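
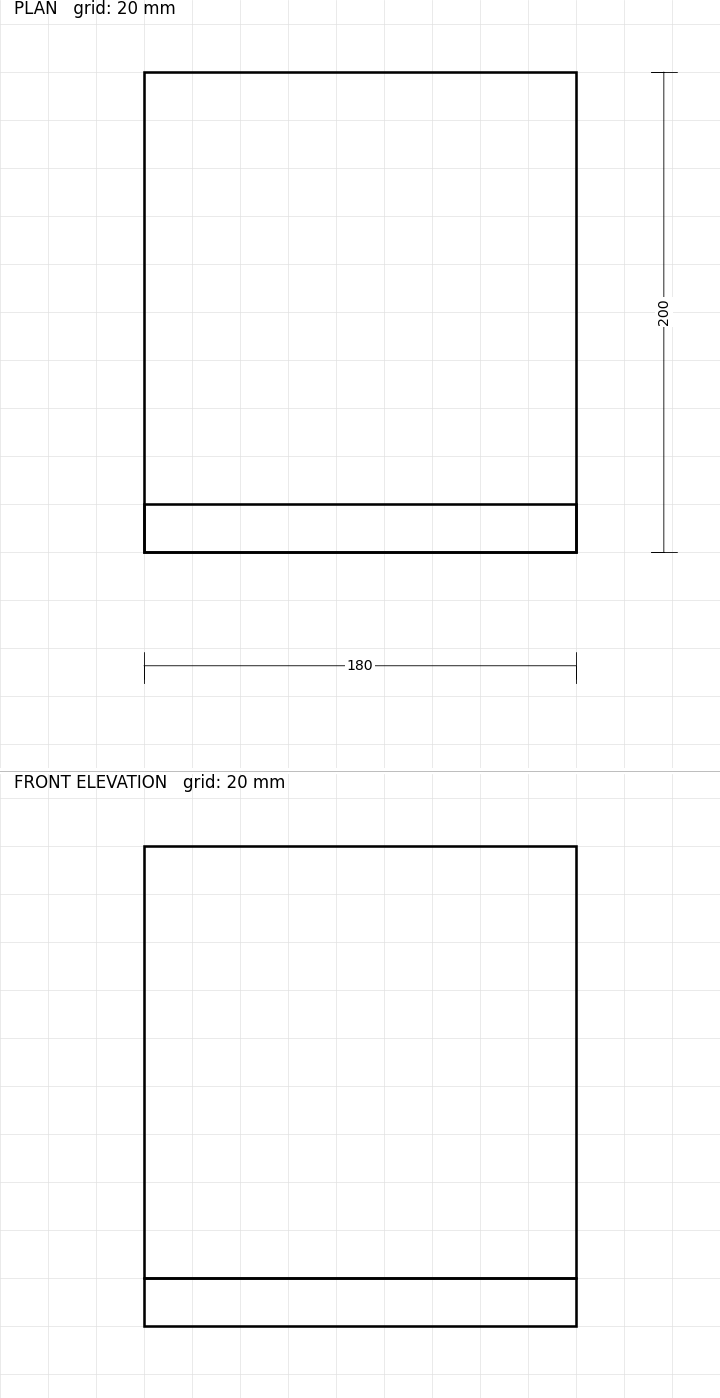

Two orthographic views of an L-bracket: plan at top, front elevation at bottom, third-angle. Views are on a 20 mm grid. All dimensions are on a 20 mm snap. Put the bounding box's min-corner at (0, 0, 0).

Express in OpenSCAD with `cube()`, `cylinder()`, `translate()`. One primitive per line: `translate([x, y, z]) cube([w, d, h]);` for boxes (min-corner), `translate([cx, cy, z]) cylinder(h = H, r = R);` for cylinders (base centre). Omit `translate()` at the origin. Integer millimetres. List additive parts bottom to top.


cube([180, 200, 20]);
translate([0, 0, 20]) cube([180, 20, 180]);


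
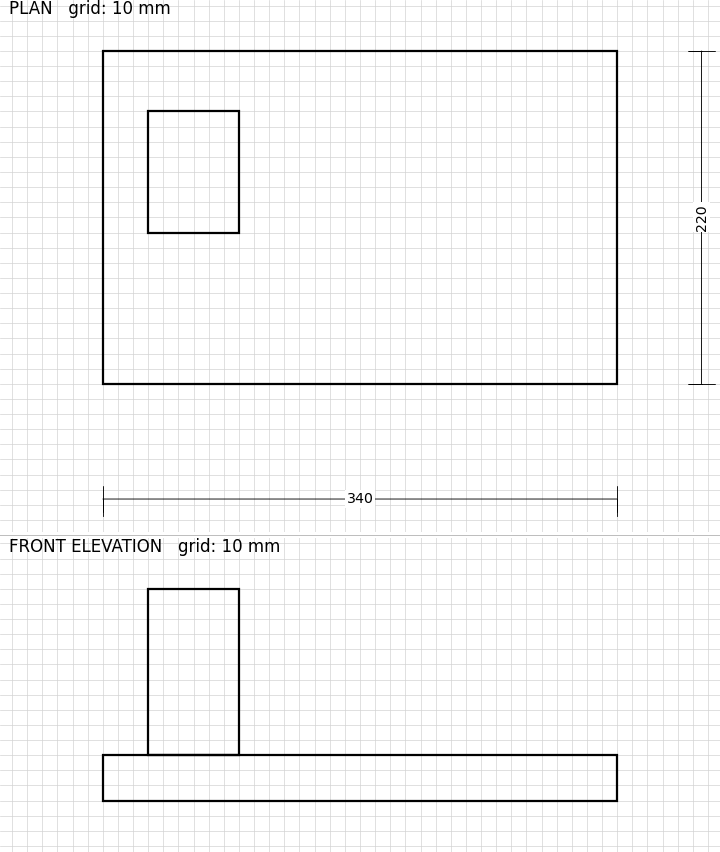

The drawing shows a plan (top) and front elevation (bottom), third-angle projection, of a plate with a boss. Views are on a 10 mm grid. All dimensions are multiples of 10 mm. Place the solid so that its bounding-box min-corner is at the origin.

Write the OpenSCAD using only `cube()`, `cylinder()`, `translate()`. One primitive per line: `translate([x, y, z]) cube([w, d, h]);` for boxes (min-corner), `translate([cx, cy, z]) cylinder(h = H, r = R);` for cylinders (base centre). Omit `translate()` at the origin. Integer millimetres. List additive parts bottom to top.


cube([340, 220, 30]);
translate([30, 100, 30]) cube([60, 80, 110]);


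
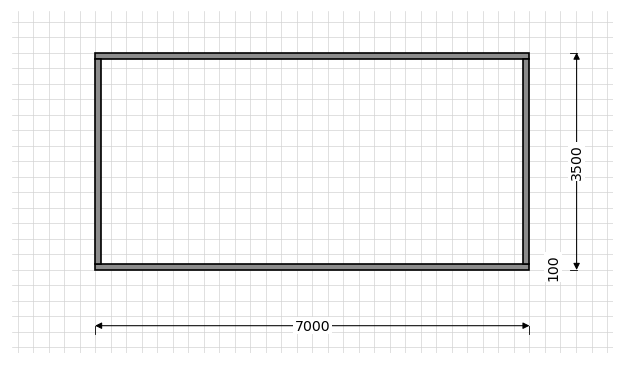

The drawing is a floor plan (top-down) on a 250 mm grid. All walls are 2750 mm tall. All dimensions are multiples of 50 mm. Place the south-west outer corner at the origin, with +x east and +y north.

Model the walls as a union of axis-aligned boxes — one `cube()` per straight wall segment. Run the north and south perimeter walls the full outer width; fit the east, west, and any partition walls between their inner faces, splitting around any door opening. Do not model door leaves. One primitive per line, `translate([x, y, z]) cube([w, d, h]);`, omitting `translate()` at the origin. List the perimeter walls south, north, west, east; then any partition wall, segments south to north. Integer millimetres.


cube([7000, 100, 2750]);
translate([0, 3400, 0]) cube([7000, 100, 2750]);
translate([0, 100, 0]) cube([100, 3300, 2750]);
translate([6900, 100, 0]) cube([100, 3300, 2750]);


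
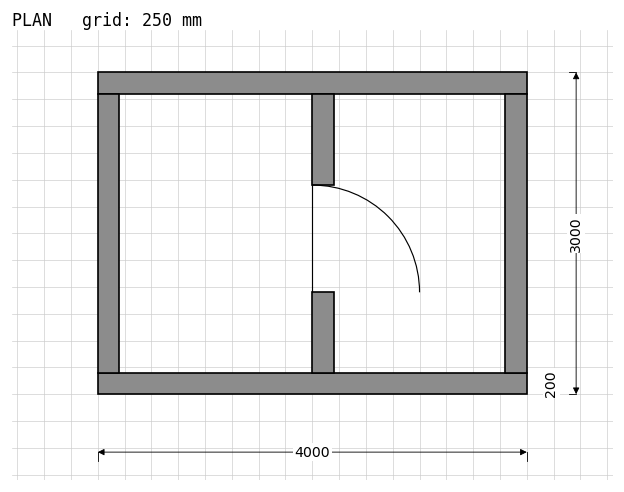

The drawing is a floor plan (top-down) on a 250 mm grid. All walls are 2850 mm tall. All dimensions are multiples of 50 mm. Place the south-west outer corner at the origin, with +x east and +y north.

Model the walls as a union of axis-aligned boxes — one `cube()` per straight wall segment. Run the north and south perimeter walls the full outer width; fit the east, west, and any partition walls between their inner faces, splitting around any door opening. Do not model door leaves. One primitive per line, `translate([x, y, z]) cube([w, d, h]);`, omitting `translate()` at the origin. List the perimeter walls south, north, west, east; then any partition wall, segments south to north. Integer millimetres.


cube([4000, 200, 2850]);
translate([0, 2800, 0]) cube([4000, 200, 2850]);
translate([0, 200, 0]) cube([200, 2600, 2850]);
translate([3800, 200, 0]) cube([200, 2600, 2850]);
translate([2000, 200, 0]) cube([200, 750, 2850]);
translate([2000, 1950, 0]) cube([200, 850, 2850]);


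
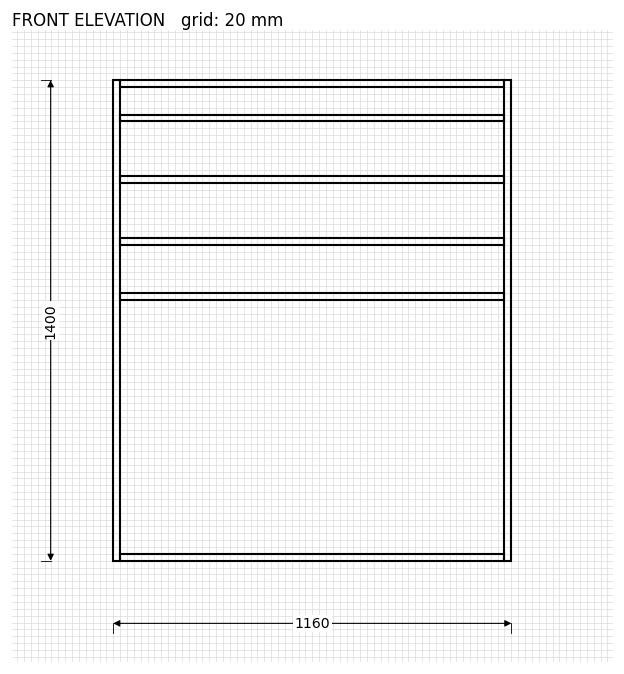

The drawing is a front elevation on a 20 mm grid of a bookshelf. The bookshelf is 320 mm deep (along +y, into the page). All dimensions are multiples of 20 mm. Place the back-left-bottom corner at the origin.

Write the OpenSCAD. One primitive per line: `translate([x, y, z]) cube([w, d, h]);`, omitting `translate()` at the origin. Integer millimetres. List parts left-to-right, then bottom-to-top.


cube([20, 320, 1400]);
translate([20, 0, 0]) cube([1120, 320, 20]);
translate([20, 0, 760]) cube([1120, 320, 20]);
translate([20, 0, 920]) cube([1120, 320, 20]);
translate([20, 0, 1100]) cube([1120, 320, 20]);
translate([20, 0, 1280]) cube([1120, 320, 20]);
translate([20, 0, 1380]) cube([1120, 320, 20]);
translate([1140, 0, 0]) cube([20, 320, 1400]);


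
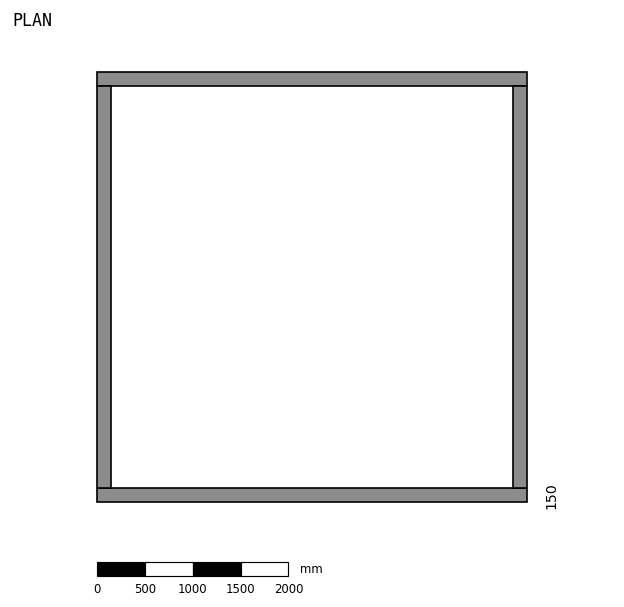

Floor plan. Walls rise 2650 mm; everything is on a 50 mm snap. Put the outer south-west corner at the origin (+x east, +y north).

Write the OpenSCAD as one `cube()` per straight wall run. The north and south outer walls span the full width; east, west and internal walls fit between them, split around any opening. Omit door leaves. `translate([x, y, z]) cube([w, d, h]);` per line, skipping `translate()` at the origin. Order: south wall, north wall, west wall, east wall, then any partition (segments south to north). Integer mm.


cube([4500, 150, 2650]);
translate([0, 4350, 0]) cube([4500, 150, 2650]);
translate([0, 150, 0]) cube([150, 4200, 2650]);
translate([4350, 150, 0]) cube([150, 4200, 2650]);


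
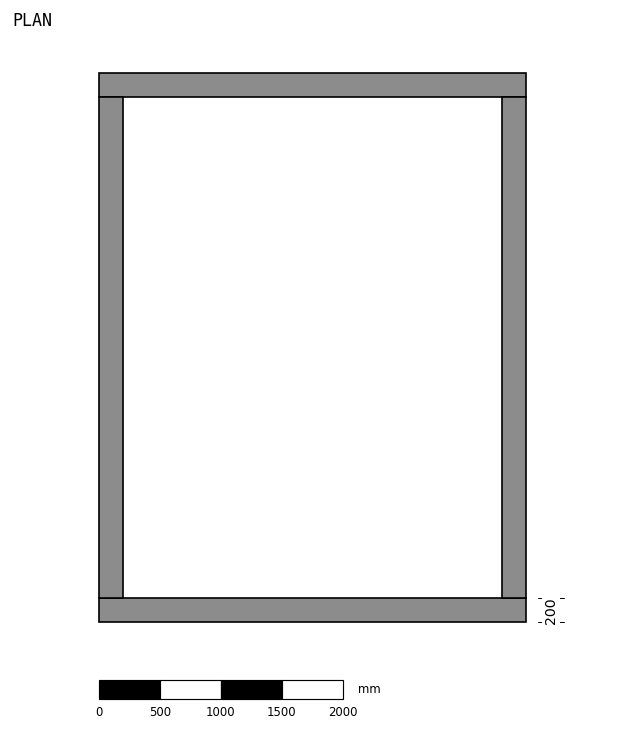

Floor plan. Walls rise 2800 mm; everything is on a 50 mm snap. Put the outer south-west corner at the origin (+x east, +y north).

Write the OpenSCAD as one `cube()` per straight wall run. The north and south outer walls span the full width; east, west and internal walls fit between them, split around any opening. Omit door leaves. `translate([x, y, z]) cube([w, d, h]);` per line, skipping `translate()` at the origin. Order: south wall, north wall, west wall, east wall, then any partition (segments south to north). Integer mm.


cube([3500, 200, 2800]);
translate([0, 4300, 0]) cube([3500, 200, 2800]);
translate([0, 200, 0]) cube([200, 4100, 2800]);
translate([3300, 200, 0]) cube([200, 4100, 2800]);


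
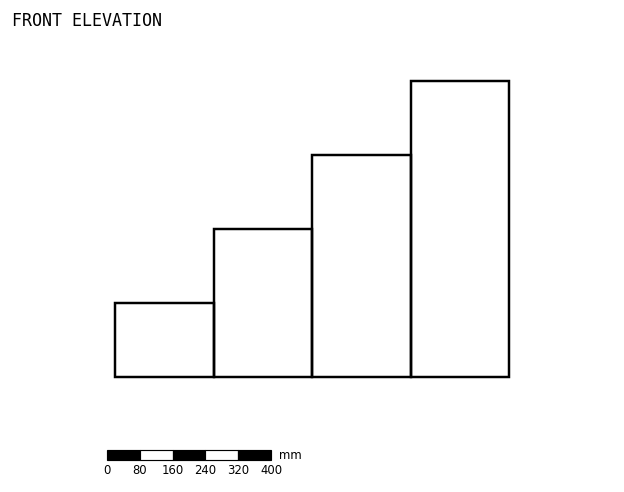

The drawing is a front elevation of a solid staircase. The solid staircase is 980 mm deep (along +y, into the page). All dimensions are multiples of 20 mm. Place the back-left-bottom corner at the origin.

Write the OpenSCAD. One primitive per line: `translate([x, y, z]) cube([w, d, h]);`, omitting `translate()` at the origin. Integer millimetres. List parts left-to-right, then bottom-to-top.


cube([240, 980, 180]);
translate([240, 0, 0]) cube([240, 980, 360]);
translate([480, 0, 0]) cube([240, 980, 540]);
translate([720, 0, 0]) cube([240, 980, 720]);


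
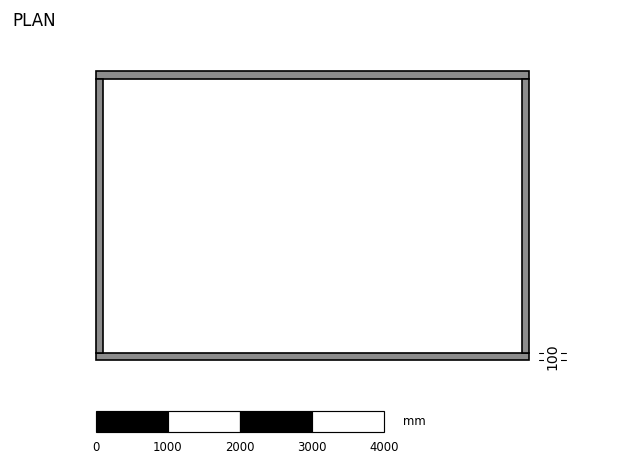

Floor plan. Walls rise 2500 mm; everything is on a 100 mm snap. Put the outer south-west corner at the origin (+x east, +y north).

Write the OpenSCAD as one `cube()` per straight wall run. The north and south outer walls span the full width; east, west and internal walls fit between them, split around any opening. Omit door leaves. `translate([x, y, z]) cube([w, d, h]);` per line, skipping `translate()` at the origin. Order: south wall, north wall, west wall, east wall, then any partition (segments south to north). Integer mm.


cube([6000, 100, 2500]);
translate([0, 3900, 0]) cube([6000, 100, 2500]);
translate([0, 100, 0]) cube([100, 3800, 2500]);
translate([5900, 100, 0]) cube([100, 3800, 2500]);


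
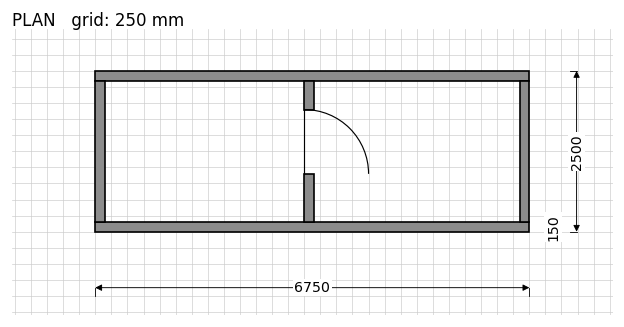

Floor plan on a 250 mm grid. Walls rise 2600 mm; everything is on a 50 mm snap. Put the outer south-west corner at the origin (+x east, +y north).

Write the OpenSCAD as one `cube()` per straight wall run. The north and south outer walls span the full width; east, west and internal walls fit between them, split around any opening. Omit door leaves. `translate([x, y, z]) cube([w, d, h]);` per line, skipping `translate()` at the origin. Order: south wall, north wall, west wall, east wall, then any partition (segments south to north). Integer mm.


cube([6750, 150, 2600]);
translate([0, 2350, 0]) cube([6750, 150, 2600]);
translate([0, 150, 0]) cube([150, 2200, 2600]);
translate([6600, 150, 0]) cube([150, 2200, 2600]);
translate([3250, 150, 0]) cube([150, 750, 2600]);
translate([3250, 1900, 0]) cube([150, 450, 2600]);


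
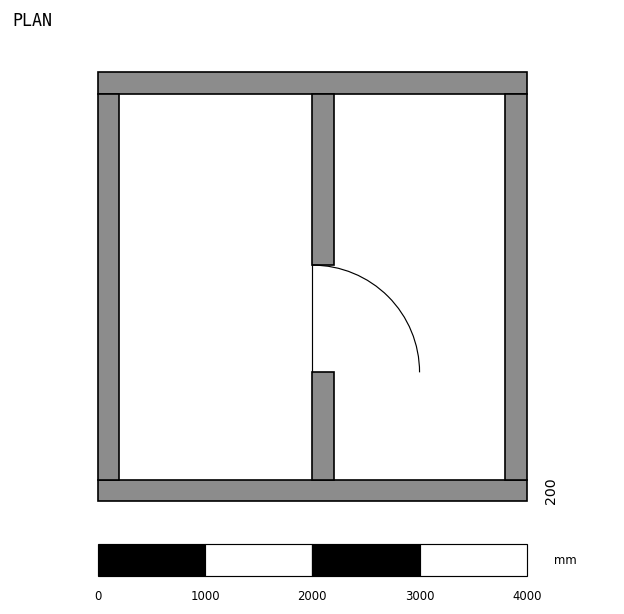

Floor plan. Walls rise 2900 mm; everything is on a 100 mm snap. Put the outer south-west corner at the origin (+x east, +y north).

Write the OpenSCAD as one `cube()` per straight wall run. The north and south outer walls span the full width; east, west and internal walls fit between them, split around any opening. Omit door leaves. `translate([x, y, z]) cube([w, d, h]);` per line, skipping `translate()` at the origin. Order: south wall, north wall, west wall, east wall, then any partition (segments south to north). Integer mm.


cube([4000, 200, 2900]);
translate([0, 3800, 0]) cube([4000, 200, 2900]);
translate([0, 200, 0]) cube([200, 3600, 2900]);
translate([3800, 200, 0]) cube([200, 3600, 2900]);
translate([2000, 200, 0]) cube([200, 1000, 2900]);
translate([2000, 2200, 0]) cube([200, 1600, 2900]);


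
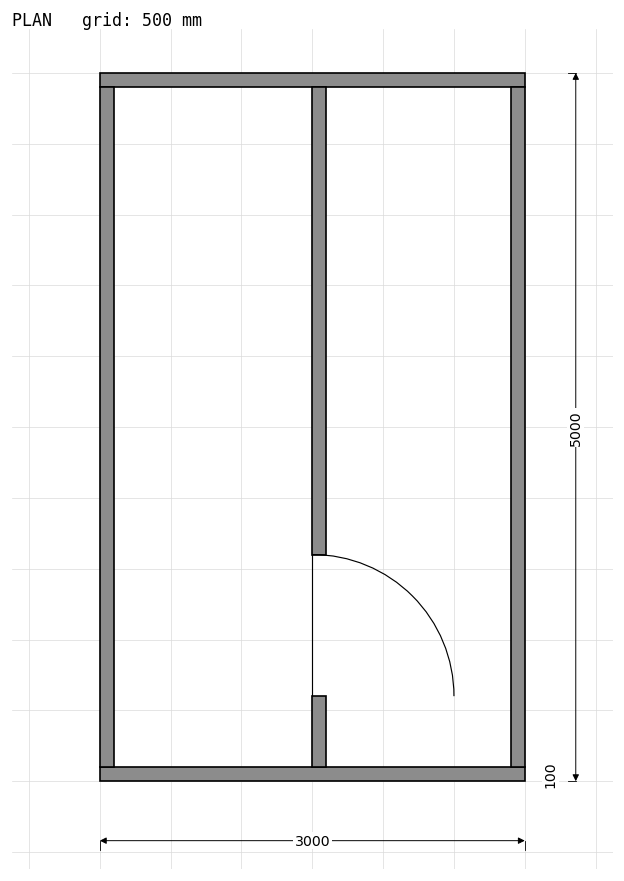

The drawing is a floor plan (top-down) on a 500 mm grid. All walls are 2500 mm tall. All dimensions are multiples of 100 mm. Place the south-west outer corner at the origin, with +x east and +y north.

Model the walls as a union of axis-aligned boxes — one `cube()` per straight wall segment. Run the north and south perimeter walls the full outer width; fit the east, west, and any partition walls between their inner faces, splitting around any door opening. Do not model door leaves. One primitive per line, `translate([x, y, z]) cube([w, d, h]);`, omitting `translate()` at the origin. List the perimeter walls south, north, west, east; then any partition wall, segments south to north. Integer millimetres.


cube([3000, 100, 2500]);
translate([0, 4900, 0]) cube([3000, 100, 2500]);
translate([0, 100, 0]) cube([100, 4800, 2500]);
translate([2900, 100, 0]) cube([100, 4800, 2500]);
translate([1500, 100, 0]) cube([100, 500, 2500]);
translate([1500, 1600, 0]) cube([100, 3300, 2500]);


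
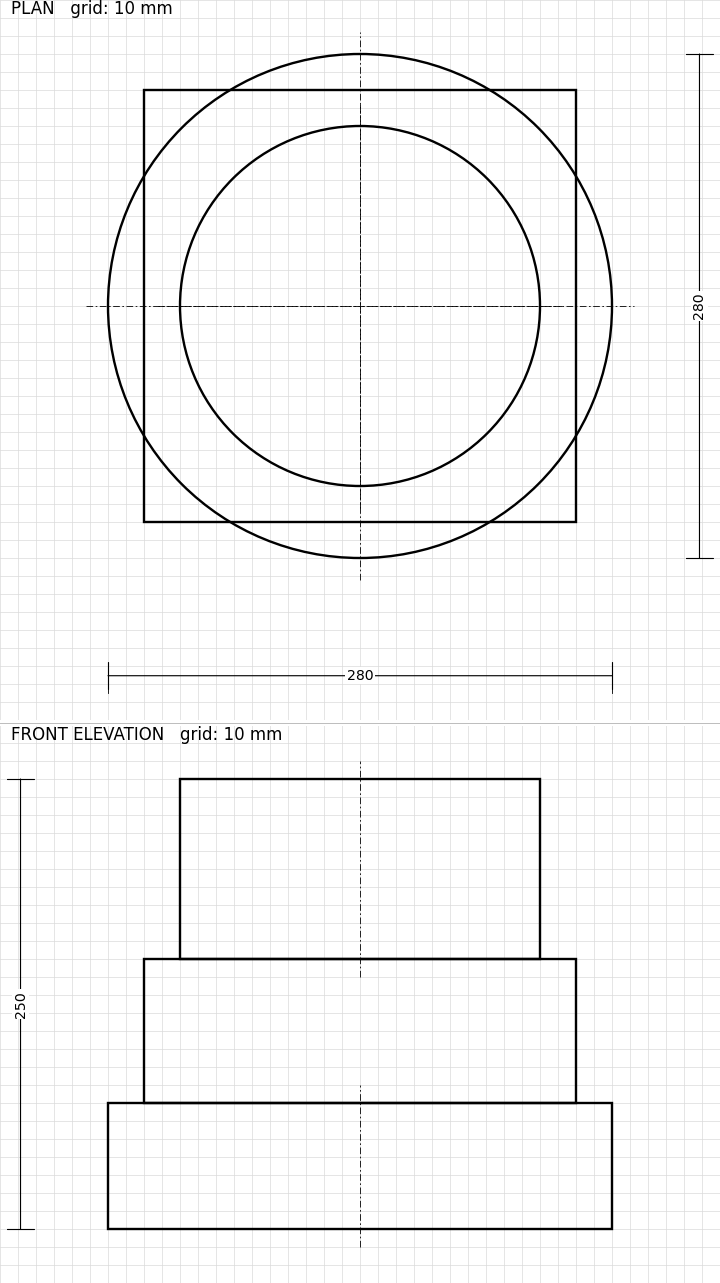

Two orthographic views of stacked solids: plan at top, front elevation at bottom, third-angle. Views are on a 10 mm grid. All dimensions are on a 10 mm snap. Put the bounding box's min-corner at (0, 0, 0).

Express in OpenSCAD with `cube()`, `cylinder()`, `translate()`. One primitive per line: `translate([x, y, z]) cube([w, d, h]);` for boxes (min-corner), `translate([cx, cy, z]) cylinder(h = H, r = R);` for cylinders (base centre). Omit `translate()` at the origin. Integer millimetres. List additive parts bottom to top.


translate([140, 140, 0]) cylinder(h = 70, r = 140);
translate([20, 20, 70]) cube([240, 240, 80]);
translate([140, 140, 150]) cylinder(h = 100, r = 100);


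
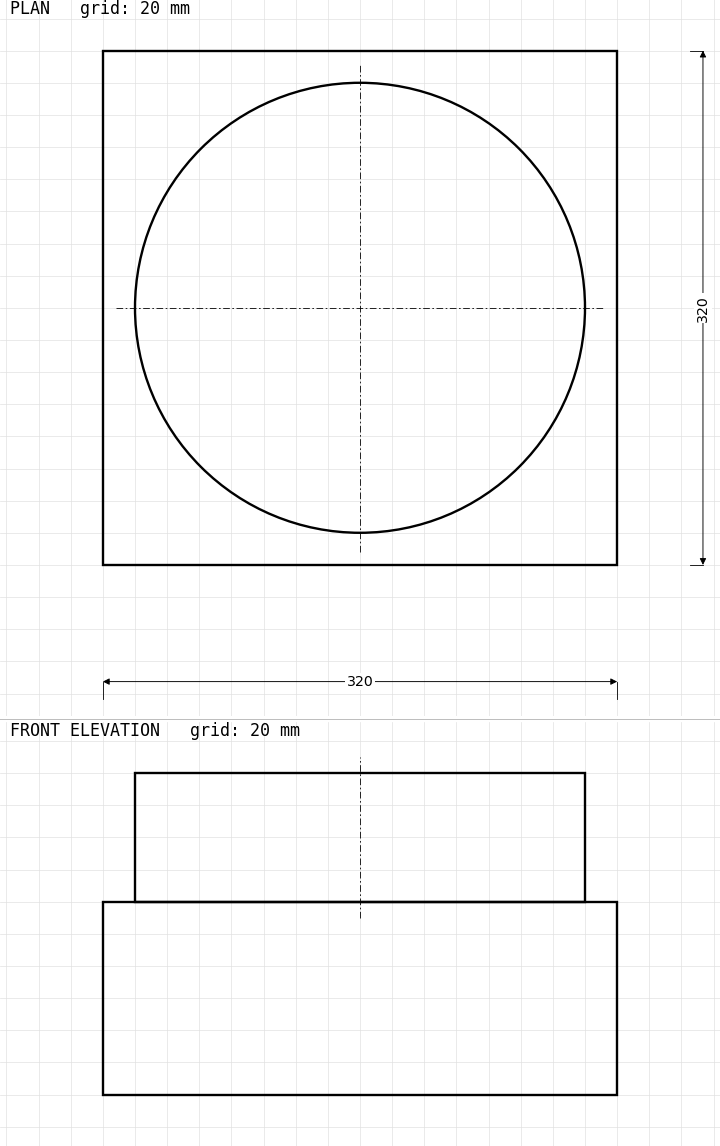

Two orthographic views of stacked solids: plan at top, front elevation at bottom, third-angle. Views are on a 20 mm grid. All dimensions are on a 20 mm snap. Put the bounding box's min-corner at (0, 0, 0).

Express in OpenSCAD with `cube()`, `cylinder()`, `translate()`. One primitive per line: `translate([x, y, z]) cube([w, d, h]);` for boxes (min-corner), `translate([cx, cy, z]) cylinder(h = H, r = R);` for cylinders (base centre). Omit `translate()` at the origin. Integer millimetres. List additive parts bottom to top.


cube([320, 320, 120]);
translate([160, 160, 120]) cylinder(h = 80, r = 140);


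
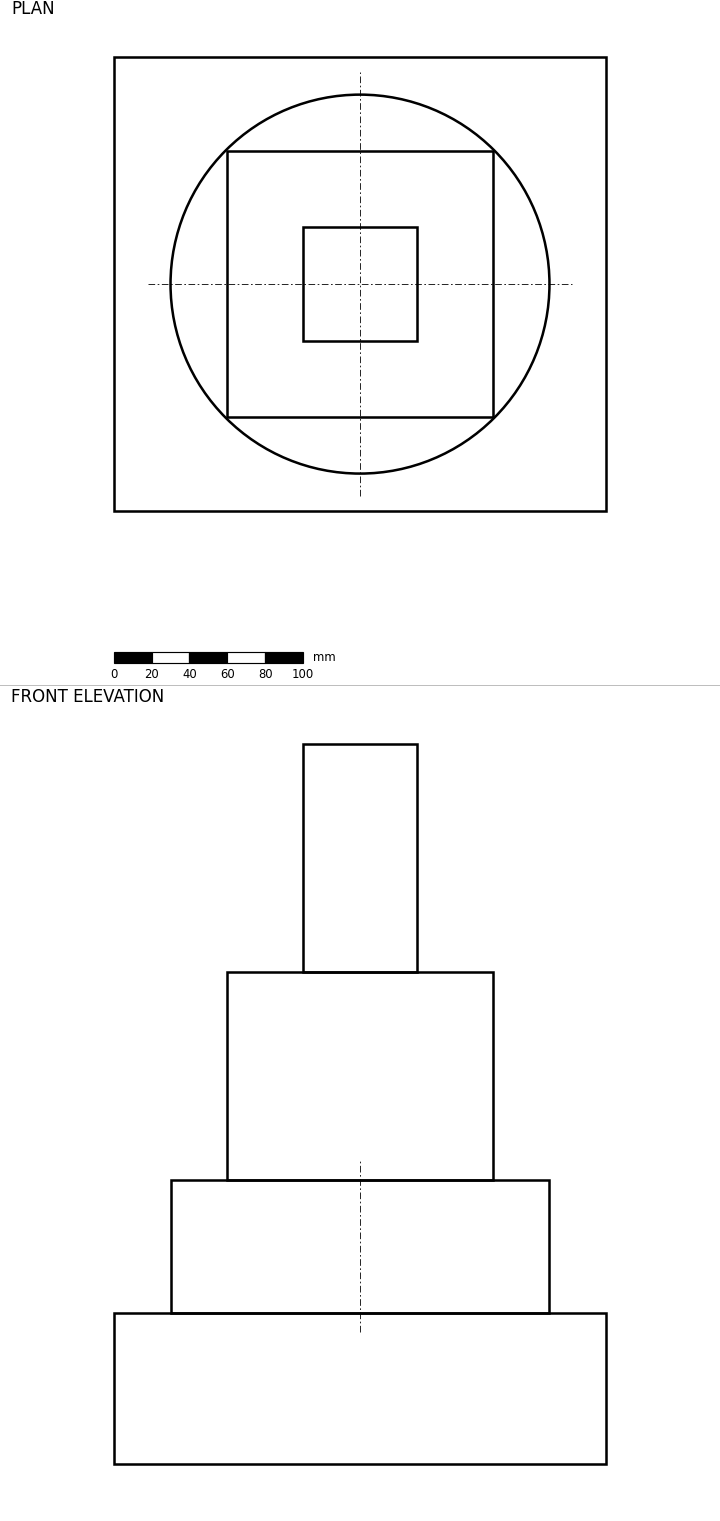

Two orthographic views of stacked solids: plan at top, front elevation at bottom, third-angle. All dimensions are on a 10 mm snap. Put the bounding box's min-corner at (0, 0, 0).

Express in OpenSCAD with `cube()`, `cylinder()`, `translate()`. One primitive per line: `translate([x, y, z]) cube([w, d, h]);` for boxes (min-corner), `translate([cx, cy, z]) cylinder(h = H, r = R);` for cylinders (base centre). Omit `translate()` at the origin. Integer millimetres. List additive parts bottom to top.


cube([260, 240, 80]);
translate([130, 120, 80]) cylinder(h = 70, r = 100);
translate([60, 50, 150]) cube([140, 140, 110]);
translate([100, 90, 260]) cube([60, 60, 120]);


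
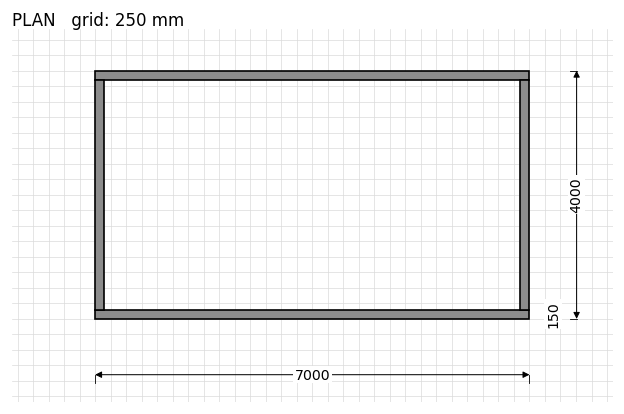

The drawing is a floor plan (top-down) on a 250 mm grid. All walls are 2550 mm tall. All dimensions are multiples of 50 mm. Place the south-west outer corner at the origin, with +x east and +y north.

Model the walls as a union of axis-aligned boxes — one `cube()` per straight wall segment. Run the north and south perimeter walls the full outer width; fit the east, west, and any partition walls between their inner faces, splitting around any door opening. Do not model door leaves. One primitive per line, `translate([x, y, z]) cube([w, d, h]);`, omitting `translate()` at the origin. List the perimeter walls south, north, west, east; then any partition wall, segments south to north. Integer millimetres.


cube([7000, 150, 2550]);
translate([0, 3850, 0]) cube([7000, 150, 2550]);
translate([0, 150, 0]) cube([150, 3700, 2550]);
translate([6850, 150, 0]) cube([150, 3700, 2550]);


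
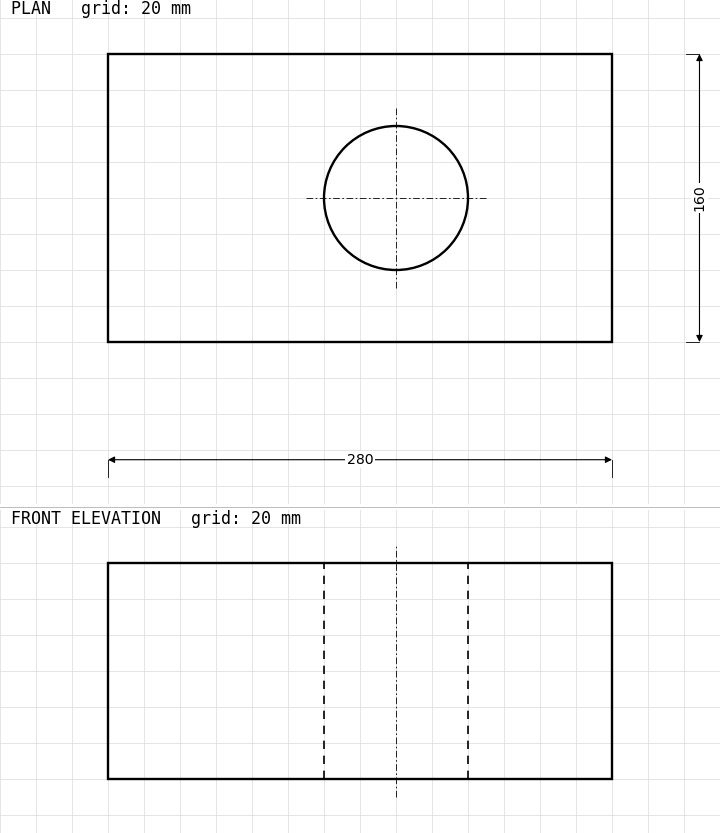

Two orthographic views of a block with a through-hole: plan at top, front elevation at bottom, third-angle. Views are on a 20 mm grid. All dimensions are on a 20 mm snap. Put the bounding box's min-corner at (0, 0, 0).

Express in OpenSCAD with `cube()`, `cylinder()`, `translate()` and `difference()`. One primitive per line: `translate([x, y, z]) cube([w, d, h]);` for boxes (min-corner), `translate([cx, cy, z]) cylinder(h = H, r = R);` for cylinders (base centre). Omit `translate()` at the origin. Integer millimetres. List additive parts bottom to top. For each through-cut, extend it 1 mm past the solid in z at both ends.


difference() {
  cube([280, 160, 120]);
  translate([160, 80, -1]) cylinder(h = 122, r = 40);
}


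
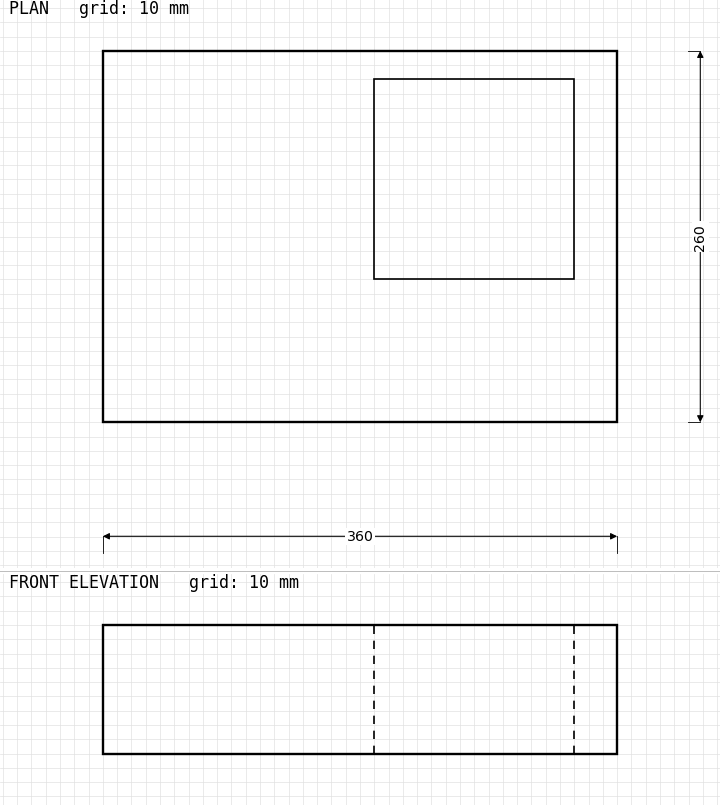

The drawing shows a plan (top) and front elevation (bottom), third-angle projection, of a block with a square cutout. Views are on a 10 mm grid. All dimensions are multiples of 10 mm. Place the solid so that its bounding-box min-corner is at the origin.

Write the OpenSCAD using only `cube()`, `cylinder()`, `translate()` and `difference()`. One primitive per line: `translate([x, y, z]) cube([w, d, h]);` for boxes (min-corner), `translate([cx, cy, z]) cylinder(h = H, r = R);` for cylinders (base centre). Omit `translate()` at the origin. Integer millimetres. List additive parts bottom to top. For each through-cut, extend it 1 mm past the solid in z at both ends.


difference() {
  cube([360, 260, 90]);
  translate([190, 100, -1]) cube([140, 140, 92]);
}


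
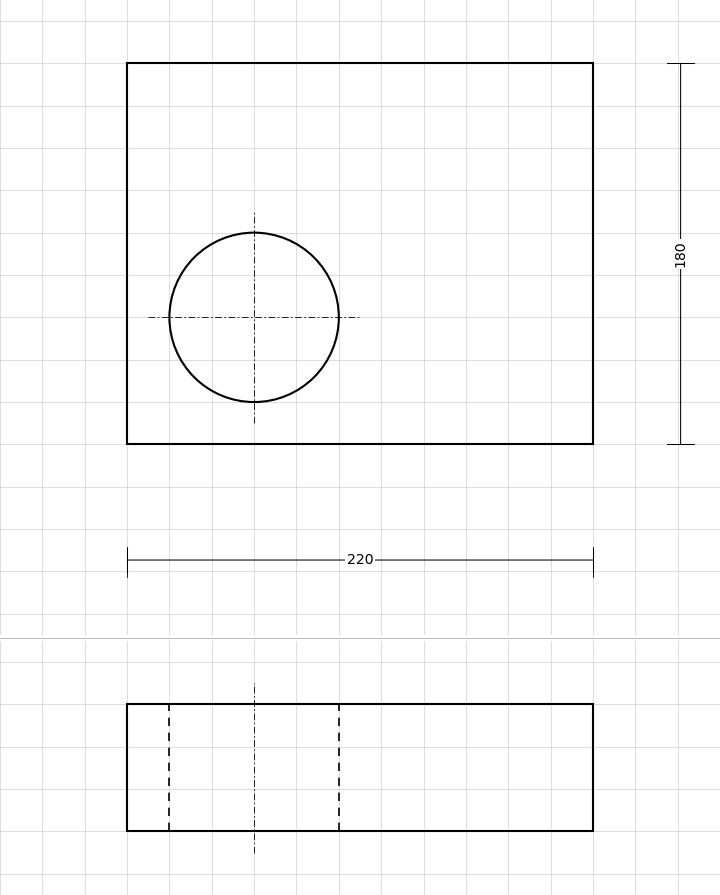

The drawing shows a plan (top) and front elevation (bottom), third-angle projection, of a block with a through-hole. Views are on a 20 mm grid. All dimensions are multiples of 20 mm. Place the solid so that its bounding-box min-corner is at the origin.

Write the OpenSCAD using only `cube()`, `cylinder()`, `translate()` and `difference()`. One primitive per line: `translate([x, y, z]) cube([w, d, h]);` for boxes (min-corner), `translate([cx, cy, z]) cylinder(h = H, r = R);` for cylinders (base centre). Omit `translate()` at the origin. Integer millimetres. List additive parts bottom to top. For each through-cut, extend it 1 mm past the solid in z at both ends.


difference() {
  cube([220, 180, 60]);
  translate([60, 60, -1]) cylinder(h = 62, r = 40);
}


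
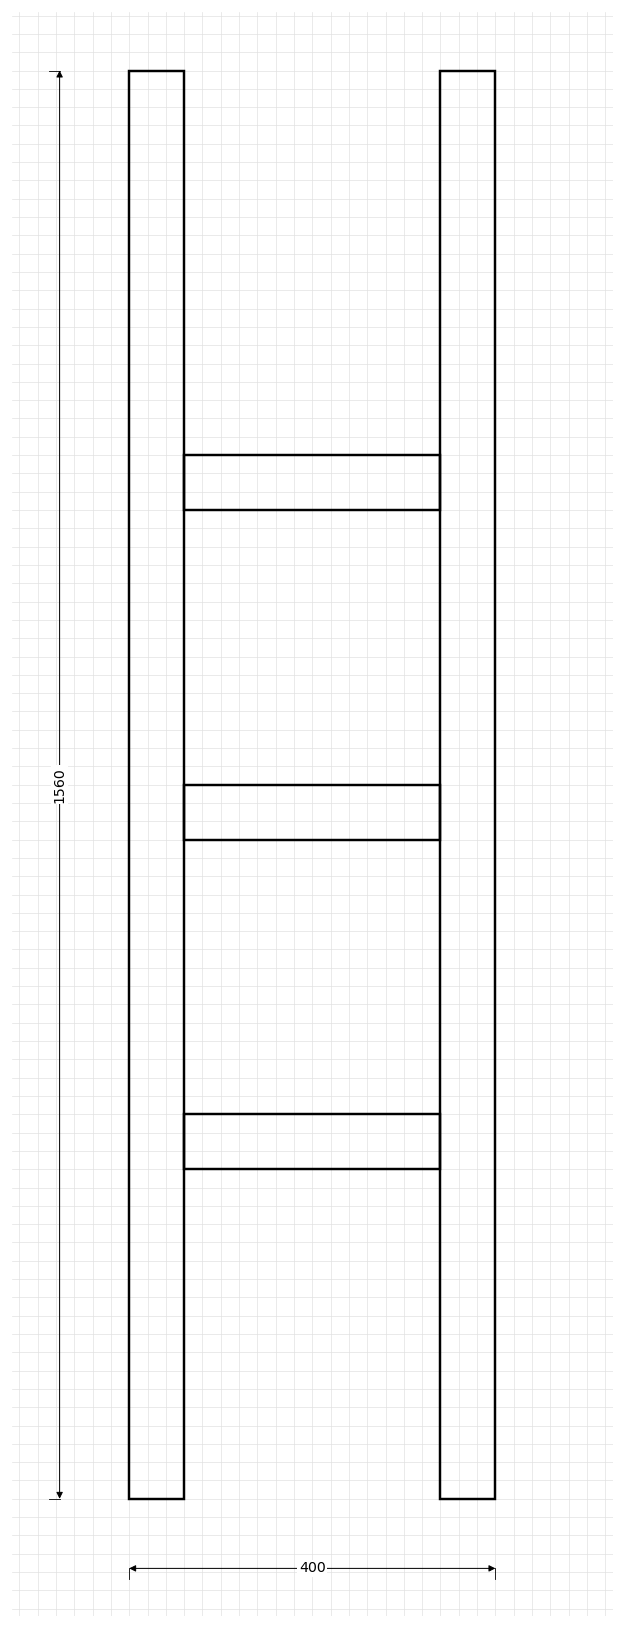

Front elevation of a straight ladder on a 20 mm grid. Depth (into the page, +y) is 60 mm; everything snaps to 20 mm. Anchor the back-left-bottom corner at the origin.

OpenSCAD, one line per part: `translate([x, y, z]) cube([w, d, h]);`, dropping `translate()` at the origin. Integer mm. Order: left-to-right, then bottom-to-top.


cube([60, 60, 1560]);
translate([60, 0, 360]) cube([280, 60, 60]);
translate([60, 0, 720]) cube([280, 60, 60]);
translate([60, 0, 1080]) cube([280, 60, 60]);
translate([340, 0, 0]) cube([60, 60, 1560]);


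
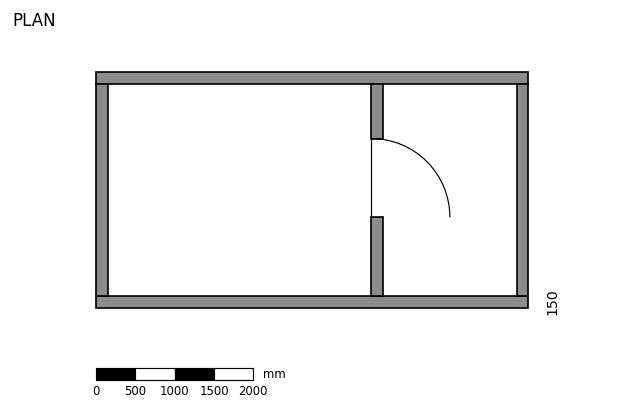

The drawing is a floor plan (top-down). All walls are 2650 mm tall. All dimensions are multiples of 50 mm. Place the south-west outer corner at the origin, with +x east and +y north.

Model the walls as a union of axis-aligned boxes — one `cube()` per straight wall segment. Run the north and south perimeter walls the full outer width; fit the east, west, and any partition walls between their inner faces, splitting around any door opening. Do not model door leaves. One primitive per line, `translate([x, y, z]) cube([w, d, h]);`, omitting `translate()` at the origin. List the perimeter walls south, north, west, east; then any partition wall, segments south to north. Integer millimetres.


cube([5500, 150, 2650]);
translate([0, 2850, 0]) cube([5500, 150, 2650]);
translate([0, 150, 0]) cube([150, 2700, 2650]);
translate([5350, 150, 0]) cube([150, 2700, 2650]);
translate([3500, 150, 0]) cube([150, 1000, 2650]);
translate([3500, 2150, 0]) cube([150, 700, 2650]);


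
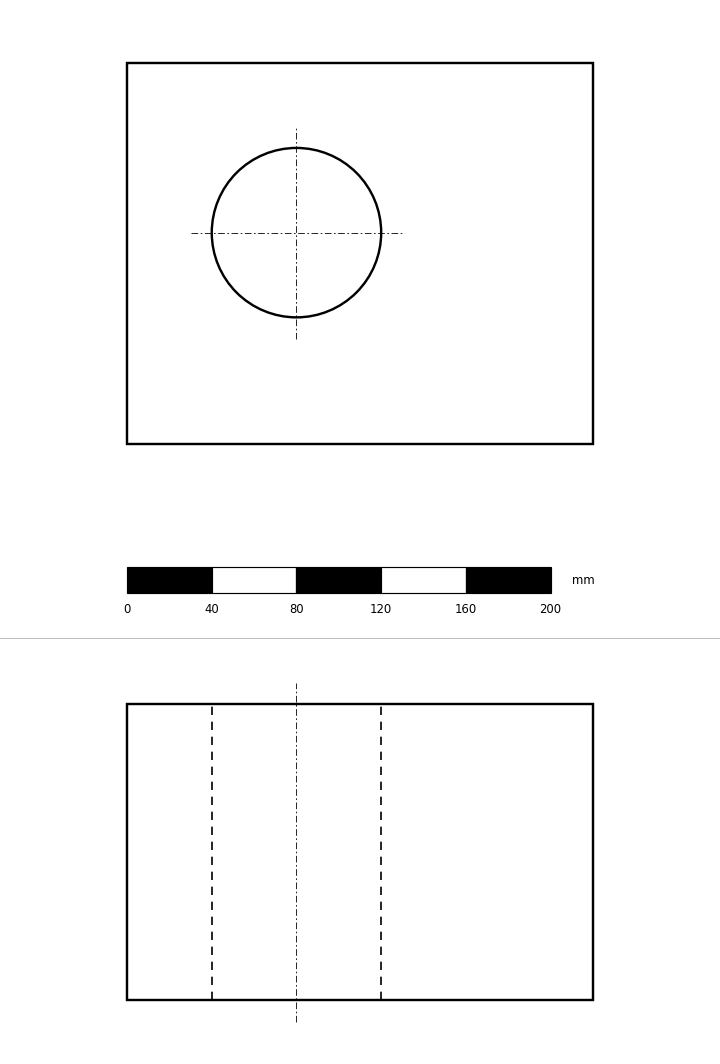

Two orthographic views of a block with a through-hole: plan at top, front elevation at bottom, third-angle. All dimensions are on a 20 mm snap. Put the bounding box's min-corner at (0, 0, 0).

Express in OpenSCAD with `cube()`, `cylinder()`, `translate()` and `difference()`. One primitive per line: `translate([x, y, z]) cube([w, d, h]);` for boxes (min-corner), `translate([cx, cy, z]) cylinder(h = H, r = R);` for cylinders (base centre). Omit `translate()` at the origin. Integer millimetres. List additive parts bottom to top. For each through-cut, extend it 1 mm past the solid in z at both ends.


difference() {
  cube([220, 180, 140]);
  translate([80, 100, -1]) cylinder(h = 142, r = 40);
}


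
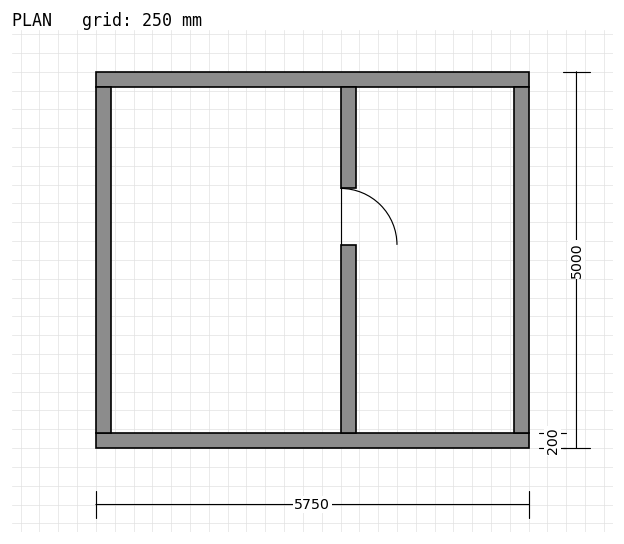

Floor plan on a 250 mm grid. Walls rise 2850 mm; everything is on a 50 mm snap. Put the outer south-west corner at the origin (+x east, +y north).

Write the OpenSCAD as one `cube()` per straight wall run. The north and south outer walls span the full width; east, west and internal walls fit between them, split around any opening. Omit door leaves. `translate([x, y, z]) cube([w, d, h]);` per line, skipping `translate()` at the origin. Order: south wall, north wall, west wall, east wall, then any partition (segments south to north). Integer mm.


cube([5750, 200, 2850]);
translate([0, 4800, 0]) cube([5750, 200, 2850]);
translate([0, 200, 0]) cube([200, 4600, 2850]);
translate([5550, 200, 0]) cube([200, 4600, 2850]);
translate([3250, 200, 0]) cube([200, 2500, 2850]);
translate([3250, 3450, 0]) cube([200, 1350, 2850]);


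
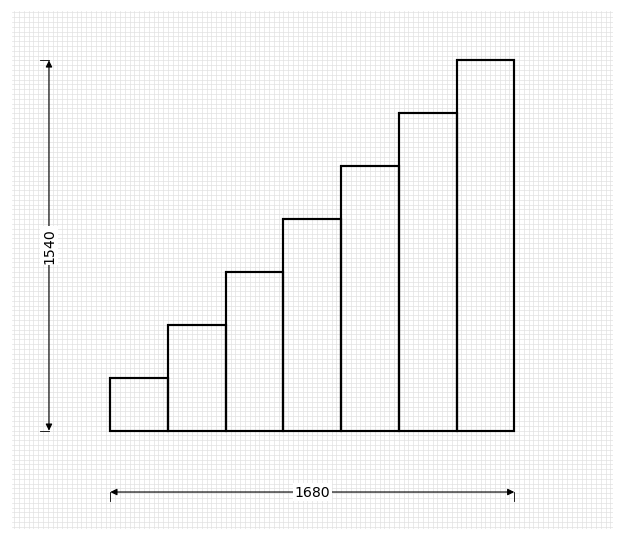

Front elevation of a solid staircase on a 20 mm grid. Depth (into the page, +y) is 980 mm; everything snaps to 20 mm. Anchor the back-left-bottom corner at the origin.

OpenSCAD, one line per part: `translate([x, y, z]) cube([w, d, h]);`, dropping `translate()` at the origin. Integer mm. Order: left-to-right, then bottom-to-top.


cube([240, 980, 220]);
translate([240, 0, 0]) cube([240, 980, 440]);
translate([480, 0, 0]) cube([240, 980, 660]);
translate([720, 0, 0]) cube([240, 980, 880]);
translate([960, 0, 0]) cube([240, 980, 1100]);
translate([1200, 0, 0]) cube([240, 980, 1320]);
translate([1440, 0, 0]) cube([240, 980, 1540]);


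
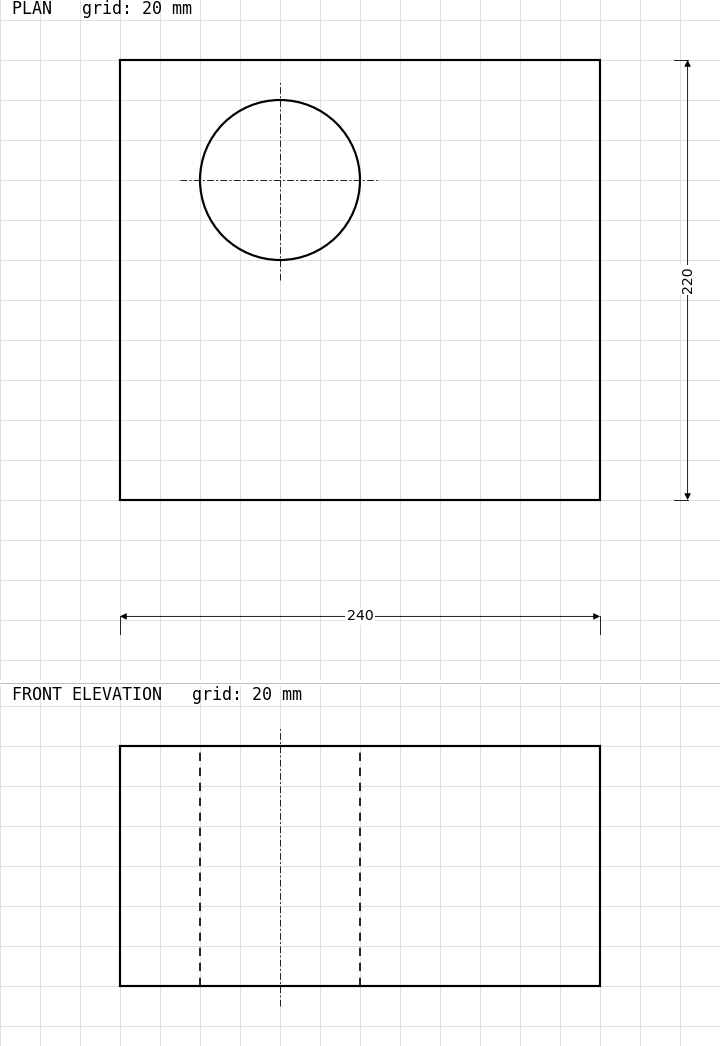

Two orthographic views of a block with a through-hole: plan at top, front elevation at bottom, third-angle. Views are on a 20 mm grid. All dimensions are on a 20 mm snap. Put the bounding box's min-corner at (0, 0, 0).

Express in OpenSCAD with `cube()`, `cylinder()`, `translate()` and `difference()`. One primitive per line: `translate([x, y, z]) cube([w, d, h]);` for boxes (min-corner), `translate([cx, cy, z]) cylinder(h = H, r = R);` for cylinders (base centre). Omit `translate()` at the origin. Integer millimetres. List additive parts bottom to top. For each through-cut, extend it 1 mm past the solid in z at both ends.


difference() {
  cube([240, 220, 120]);
  translate([80, 160, -1]) cylinder(h = 122, r = 40);
}


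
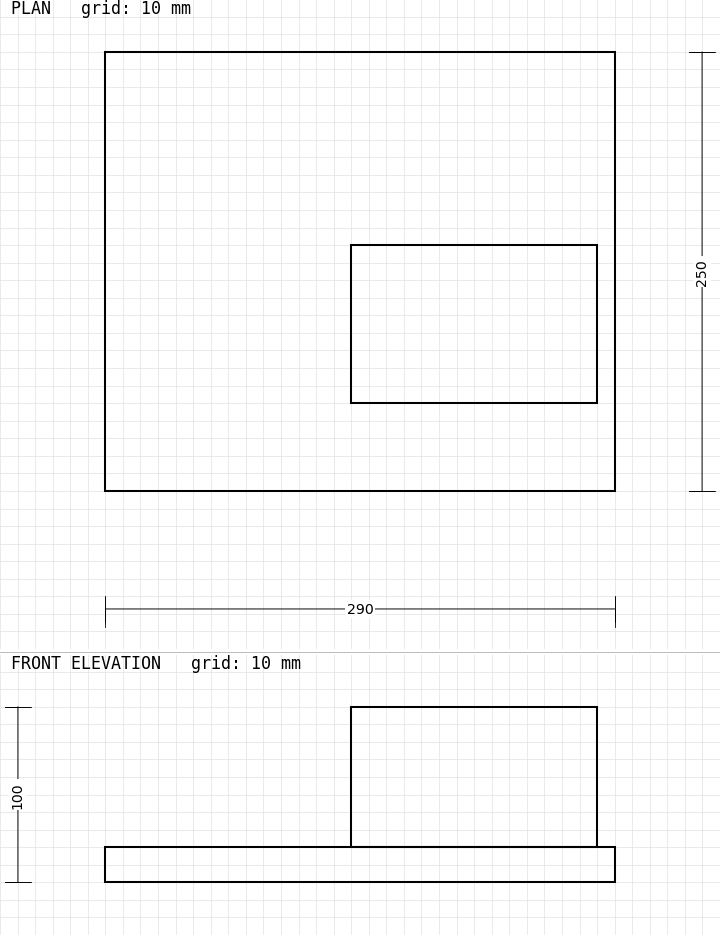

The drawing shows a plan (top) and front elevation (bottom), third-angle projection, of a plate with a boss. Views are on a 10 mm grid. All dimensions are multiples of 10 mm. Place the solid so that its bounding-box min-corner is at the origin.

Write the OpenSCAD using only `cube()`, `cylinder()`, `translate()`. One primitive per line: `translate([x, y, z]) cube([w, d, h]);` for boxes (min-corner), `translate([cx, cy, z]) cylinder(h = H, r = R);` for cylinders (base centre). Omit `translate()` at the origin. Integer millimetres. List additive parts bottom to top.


cube([290, 250, 20]);
translate([140, 50, 20]) cube([140, 90, 80]);


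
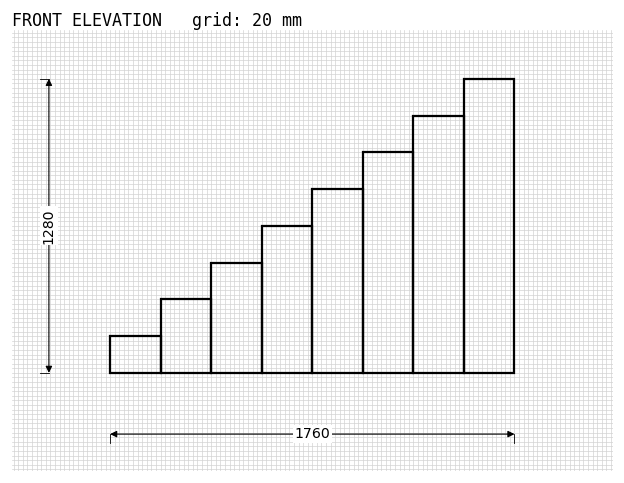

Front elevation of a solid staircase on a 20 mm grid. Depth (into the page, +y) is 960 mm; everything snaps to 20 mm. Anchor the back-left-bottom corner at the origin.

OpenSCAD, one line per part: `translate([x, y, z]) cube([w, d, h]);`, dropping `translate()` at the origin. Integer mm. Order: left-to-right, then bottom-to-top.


cube([220, 960, 160]);
translate([220, 0, 0]) cube([220, 960, 320]);
translate([440, 0, 0]) cube([220, 960, 480]);
translate([660, 0, 0]) cube([220, 960, 640]);
translate([880, 0, 0]) cube([220, 960, 800]);
translate([1100, 0, 0]) cube([220, 960, 960]);
translate([1320, 0, 0]) cube([220, 960, 1120]);
translate([1540, 0, 0]) cube([220, 960, 1280]);


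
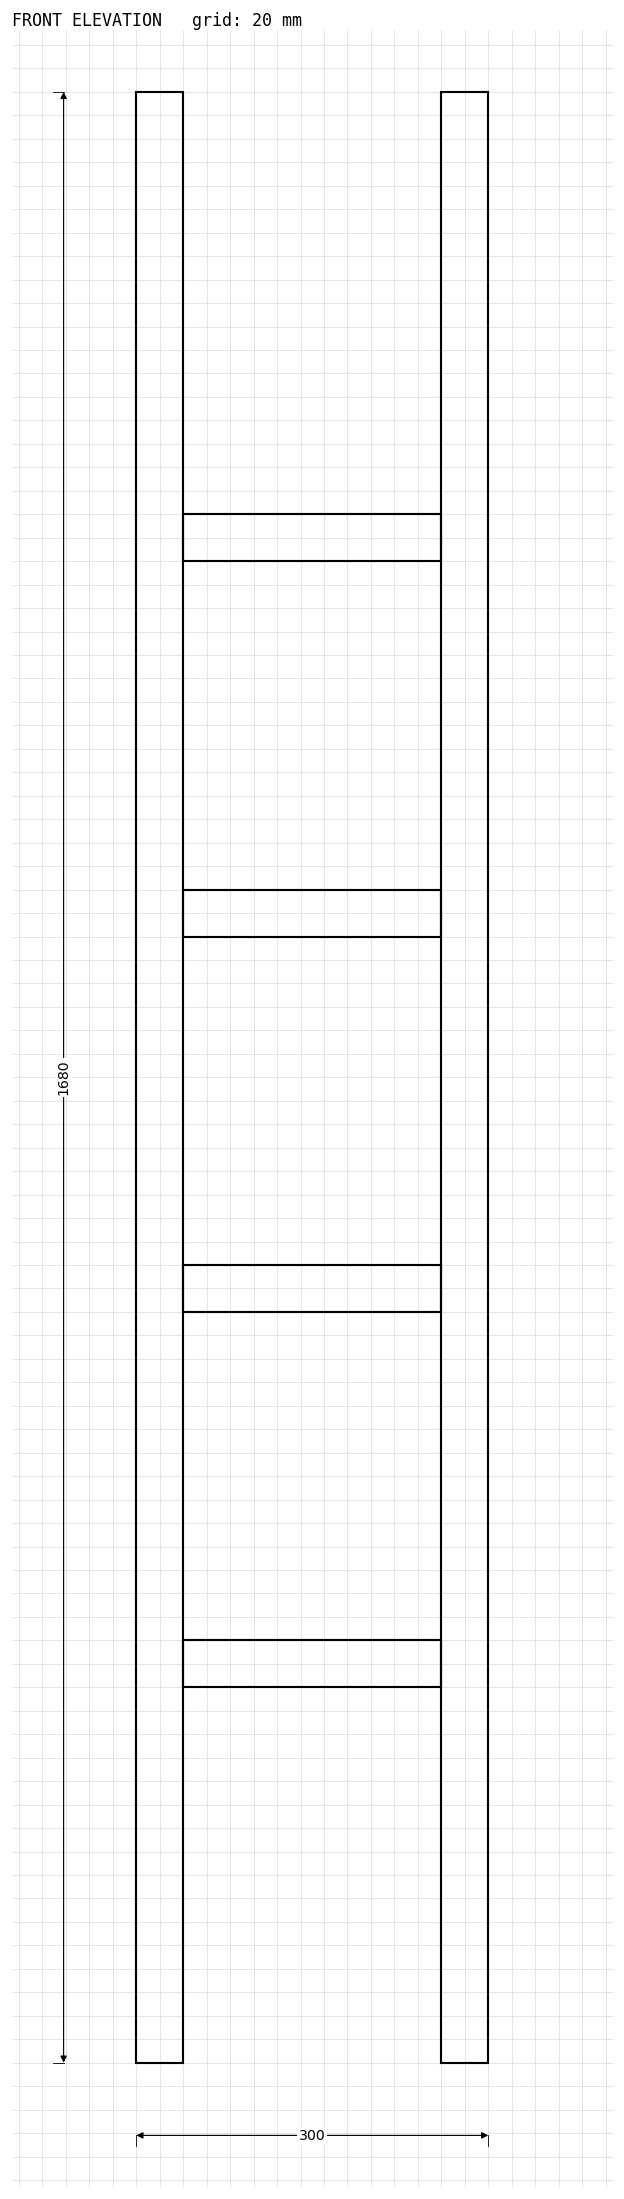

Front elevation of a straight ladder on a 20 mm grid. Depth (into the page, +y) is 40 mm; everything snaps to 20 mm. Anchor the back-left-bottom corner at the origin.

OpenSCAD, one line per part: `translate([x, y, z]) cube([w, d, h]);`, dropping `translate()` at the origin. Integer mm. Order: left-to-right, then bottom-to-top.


cube([40, 40, 1680]);
translate([40, 0, 320]) cube([220, 40, 40]);
translate([40, 0, 640]) cube([220, 40, 40]);
translate([40, 0, 960]) cube([220, 40, 40]);
translate([40, 0, 1280]) cube([220, 40, 40]);
translate([260, 0, 0]) cube([40, 40, 1680]);


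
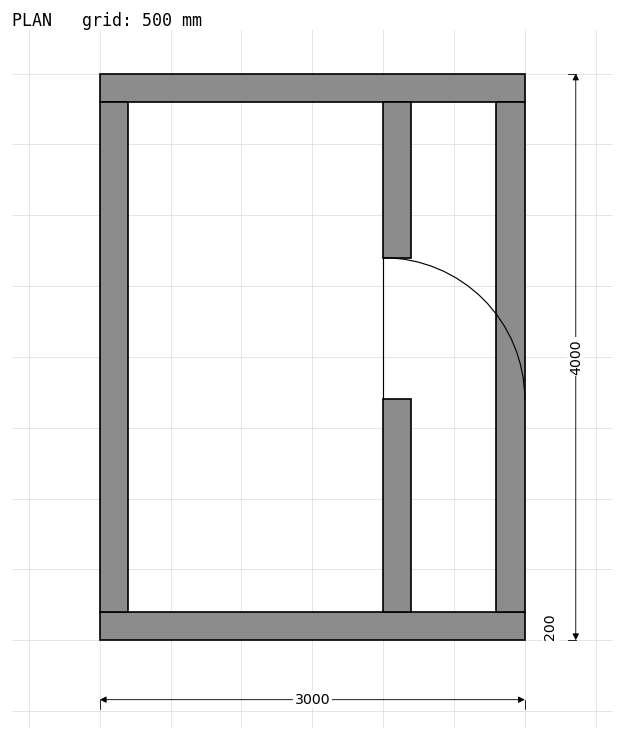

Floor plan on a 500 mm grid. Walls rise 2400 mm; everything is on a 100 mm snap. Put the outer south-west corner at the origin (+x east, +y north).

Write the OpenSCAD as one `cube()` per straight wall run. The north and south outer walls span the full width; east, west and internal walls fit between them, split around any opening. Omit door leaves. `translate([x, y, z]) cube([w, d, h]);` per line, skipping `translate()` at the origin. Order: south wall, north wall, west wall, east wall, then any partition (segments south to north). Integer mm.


cube([3000, 200, 2400]);
translate([0, 3800, 0]) cube([3000, 200, 2400]);
translate([0, 200, 0]) cube([200, 3600, 2400]);
translate([2800, 200, 0]) cube([200, 3600, 2400]);
translate([2000, 200, 0]) cube([200, 1500, 2400]);
translate([2000, 2700, 0]) cube([200, 1100, 2400]);


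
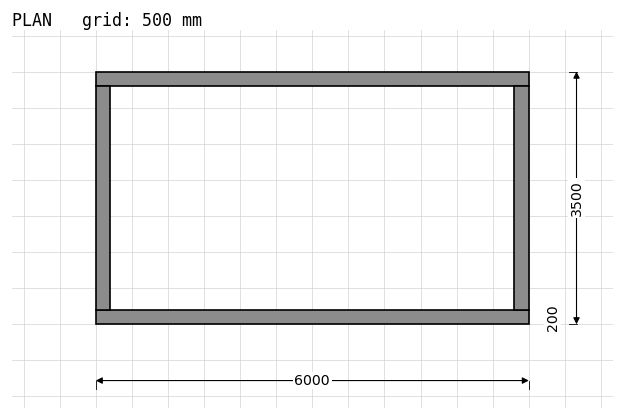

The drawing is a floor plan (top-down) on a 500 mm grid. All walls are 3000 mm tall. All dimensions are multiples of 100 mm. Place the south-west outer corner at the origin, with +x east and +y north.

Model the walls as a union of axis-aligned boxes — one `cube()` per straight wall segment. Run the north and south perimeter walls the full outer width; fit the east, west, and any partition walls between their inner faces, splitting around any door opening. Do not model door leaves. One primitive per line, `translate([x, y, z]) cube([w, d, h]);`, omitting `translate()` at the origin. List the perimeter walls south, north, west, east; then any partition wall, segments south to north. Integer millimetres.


cube([6000, 200, 3000]);
translate([0, 3300, 0]) cube([6000, 200, 3000]);
translate([0, 200, 0]) cube([200, 3100, 3000]);
translate([5800, 200, 0]) cube([200, 3100, 3000]);


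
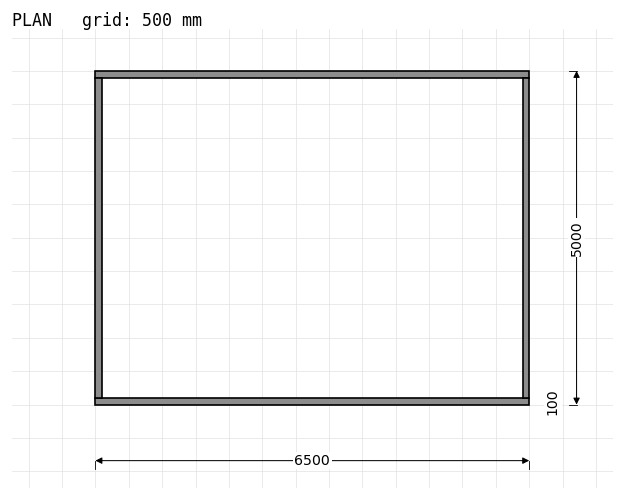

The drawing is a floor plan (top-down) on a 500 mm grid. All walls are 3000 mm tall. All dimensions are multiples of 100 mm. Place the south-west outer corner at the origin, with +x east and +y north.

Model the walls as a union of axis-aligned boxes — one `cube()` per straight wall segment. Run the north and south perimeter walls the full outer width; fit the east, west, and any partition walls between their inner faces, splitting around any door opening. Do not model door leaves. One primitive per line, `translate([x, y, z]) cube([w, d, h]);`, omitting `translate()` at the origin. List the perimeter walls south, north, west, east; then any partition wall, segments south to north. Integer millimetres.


cube([6500, 100, 3000]);
translate([0, 4900, 0]) cube([6500, 100, 3000]);
translate([0, 100, 0]) cube([100, 4800, 3000]);
translate([6400, 100, 0]) cube([100, 4800, 3000]);


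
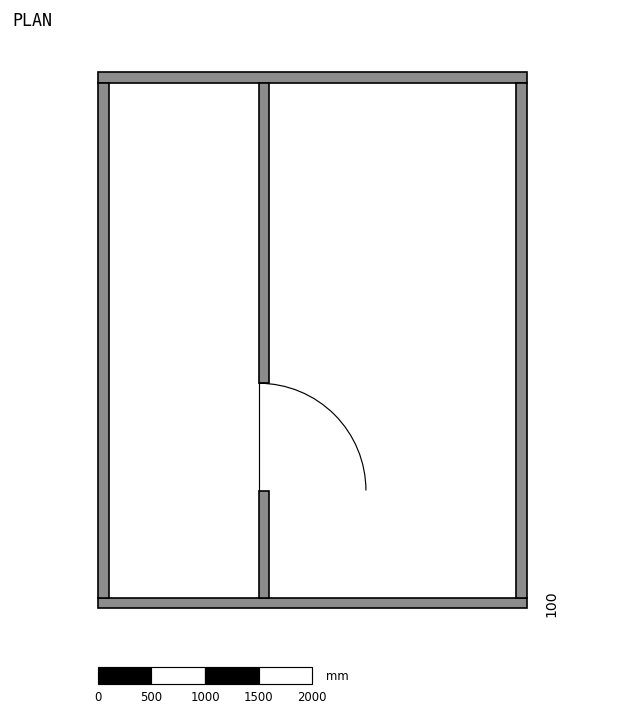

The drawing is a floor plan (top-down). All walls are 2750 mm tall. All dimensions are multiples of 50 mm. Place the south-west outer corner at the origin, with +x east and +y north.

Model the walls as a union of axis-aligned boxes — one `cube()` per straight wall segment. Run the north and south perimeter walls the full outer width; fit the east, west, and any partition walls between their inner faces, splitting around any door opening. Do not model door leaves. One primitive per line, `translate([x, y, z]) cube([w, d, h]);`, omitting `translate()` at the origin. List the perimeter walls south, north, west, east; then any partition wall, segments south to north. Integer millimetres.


cube([4000, 100, 2750]);
translate([0, 4900, 0]) cube([4000, 100, 2750]);
translate([0, 100, 0]) cube([100, 4800, 2750]);
translate([3900, 100, 0]) cube([100, 4800, 2750]);
translate([1500, 100, 0]) cube([100, 1000, 2750]);
translate([1500, 2100, 0]) cube([100, 2800, 2750]);


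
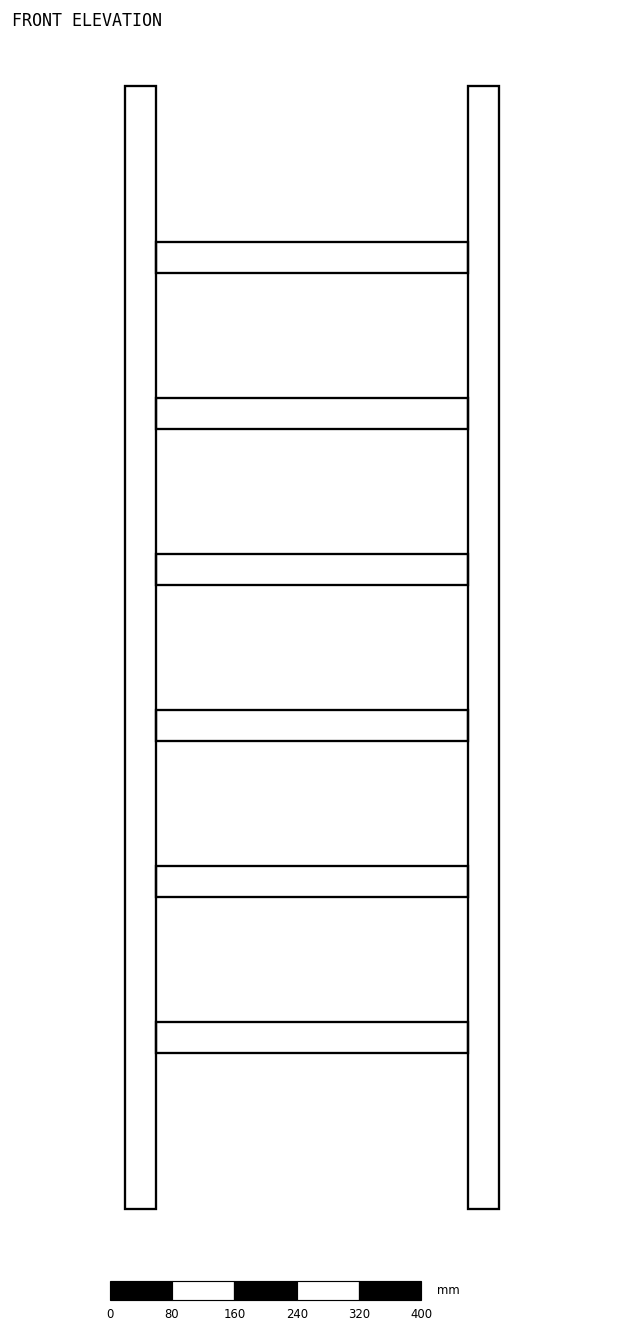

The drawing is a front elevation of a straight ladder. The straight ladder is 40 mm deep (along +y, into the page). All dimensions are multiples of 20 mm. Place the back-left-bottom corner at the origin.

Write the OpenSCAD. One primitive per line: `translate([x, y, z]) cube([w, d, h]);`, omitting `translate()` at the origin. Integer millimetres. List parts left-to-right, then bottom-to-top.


cube([40, 40, 1440]);
translate([40, 0, 200]) cube([400, 40, 40]);
translate([40, 0, 400]) cube([400, 40, 40]);
translate([40, 0, 600]) cube([400, 40, 40]);
translate([40, 0, 800]) cube([400, 40, 40]);
translate([40, 0, 1000]) cube([400, 40, 40]);
translate([40, 0, 1200]) cube([400, 40, 40]);
translate([440, 0, 0]) cube([40, 40, 1440]);


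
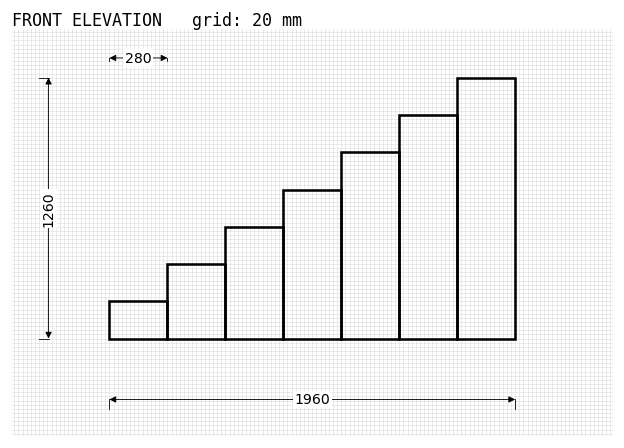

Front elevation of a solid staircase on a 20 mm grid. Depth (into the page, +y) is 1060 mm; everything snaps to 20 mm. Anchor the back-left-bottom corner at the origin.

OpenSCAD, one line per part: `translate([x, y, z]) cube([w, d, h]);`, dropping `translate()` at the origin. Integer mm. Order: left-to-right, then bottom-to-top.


cube([280, 1060, 180]);
translate([280, 0, 0]) cube([280, 1060, 360]);
translate([560, 0, 0]) cube([280, 1060, 540]);
translate([840, 0, 0]) cube([280, 1060, 720]);
translate([1120, 0, 0]) cube([280, 1060, 900]);
translate([1400, 0, 0]) cube([280, 1060, 1080]);
translate([1680, 0, 0]) cube([280, 1060, 1260]);


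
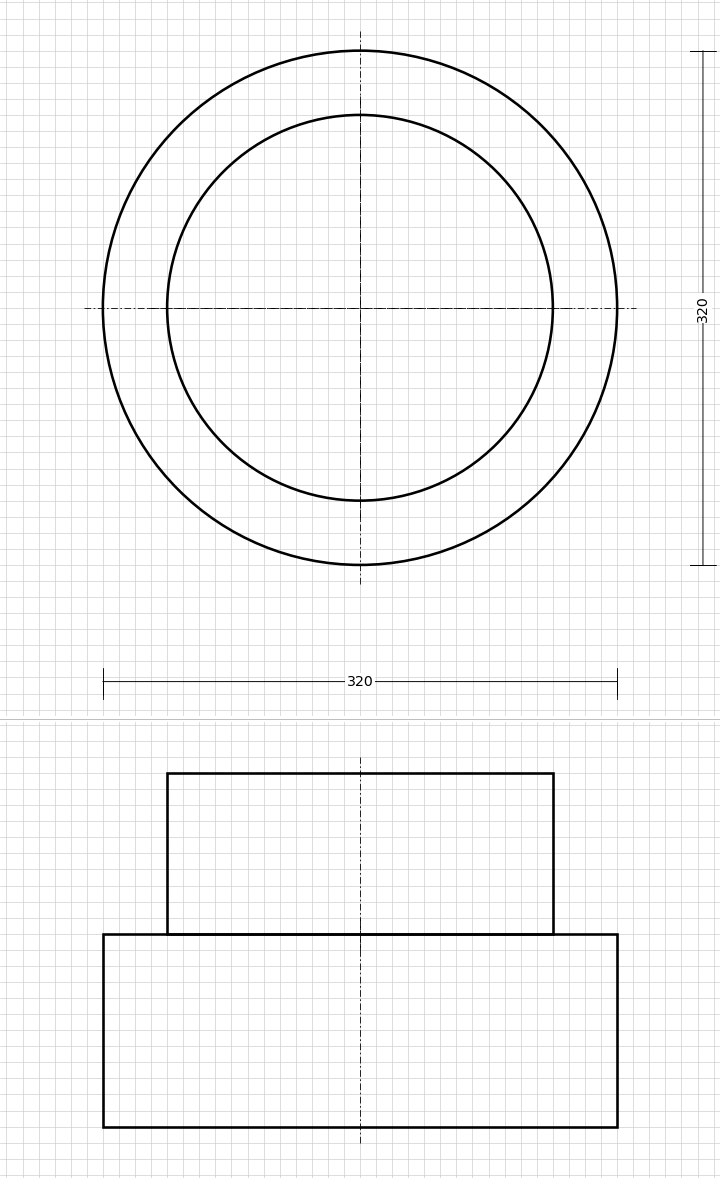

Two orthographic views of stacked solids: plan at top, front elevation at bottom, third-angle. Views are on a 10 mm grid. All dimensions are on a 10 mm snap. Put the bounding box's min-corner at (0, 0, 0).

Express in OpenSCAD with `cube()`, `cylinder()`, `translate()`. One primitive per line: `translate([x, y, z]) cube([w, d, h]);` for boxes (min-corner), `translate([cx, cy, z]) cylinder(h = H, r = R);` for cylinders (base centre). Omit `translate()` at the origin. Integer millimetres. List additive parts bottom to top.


translate([160, 160, 0]) cylinder(h = 120, r = 160);
translate([160, 160, 120]) cylinder(h = 100, r = 120);


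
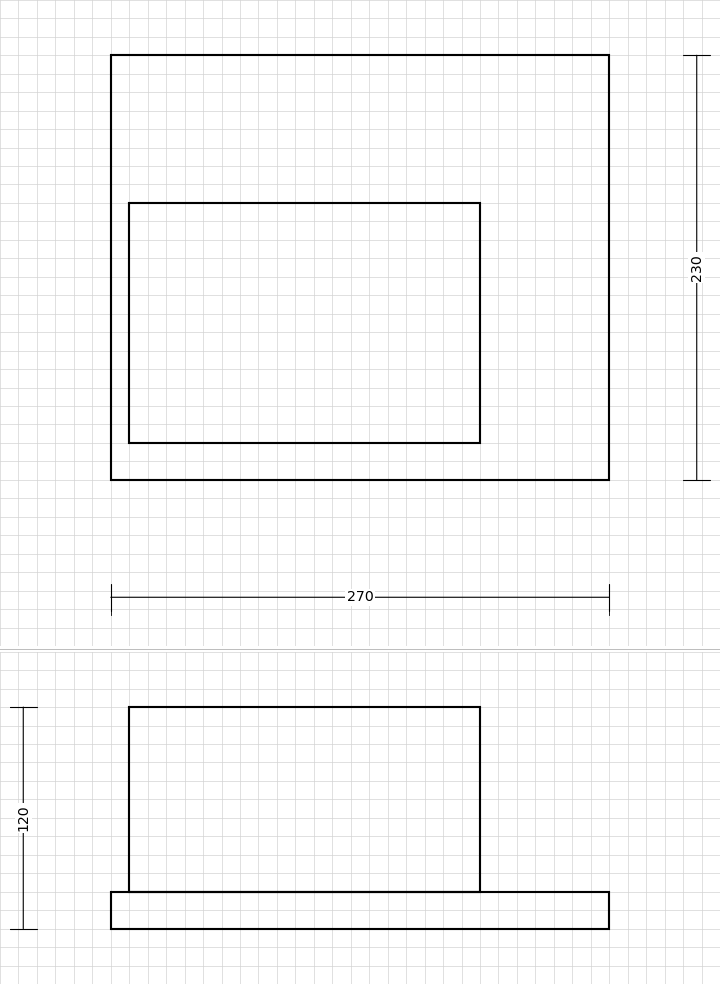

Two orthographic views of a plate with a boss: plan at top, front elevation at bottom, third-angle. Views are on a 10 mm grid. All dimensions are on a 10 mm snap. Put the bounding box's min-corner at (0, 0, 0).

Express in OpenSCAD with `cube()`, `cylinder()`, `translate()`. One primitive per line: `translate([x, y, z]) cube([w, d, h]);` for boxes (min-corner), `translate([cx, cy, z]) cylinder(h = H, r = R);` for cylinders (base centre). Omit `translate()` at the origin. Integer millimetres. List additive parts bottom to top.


cube([270, 230, 20]);
translate([10, 20, 20]) cube([190, 130, 100]);


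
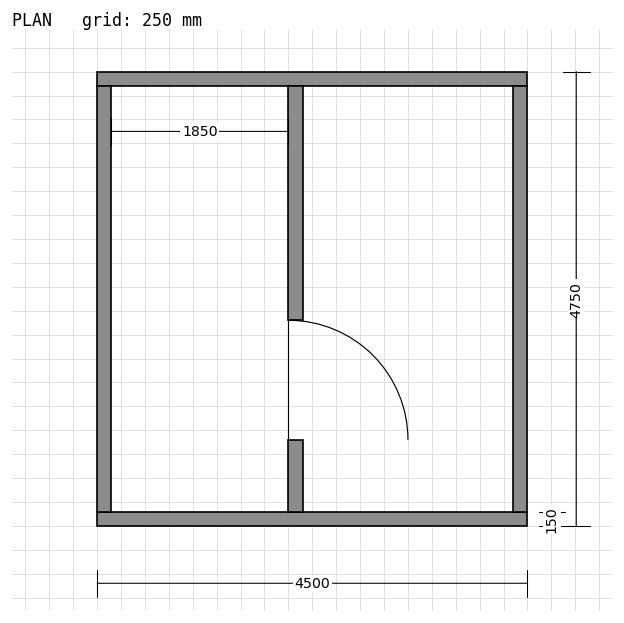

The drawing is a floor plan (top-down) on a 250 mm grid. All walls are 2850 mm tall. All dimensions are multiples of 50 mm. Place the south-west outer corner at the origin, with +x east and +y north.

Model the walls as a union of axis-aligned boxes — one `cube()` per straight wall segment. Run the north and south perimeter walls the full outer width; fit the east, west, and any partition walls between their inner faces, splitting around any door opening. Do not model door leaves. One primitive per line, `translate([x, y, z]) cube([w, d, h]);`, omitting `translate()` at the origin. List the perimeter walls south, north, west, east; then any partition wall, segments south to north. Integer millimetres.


cube([4500, 150, 2850]);
translate([0, 4600, 0]) cube([4500, 150, 2850]);
translate([0, 150, 0]) cube([150, 4450, 2850]);
translate([4350, 150, 0]) cube([150, 4450, 2850]);
translate([2000, 150, 0]) cube([150, 750, 2850]);
translate([2000, 2150, 0]) cube([150, 2450, 2850]);


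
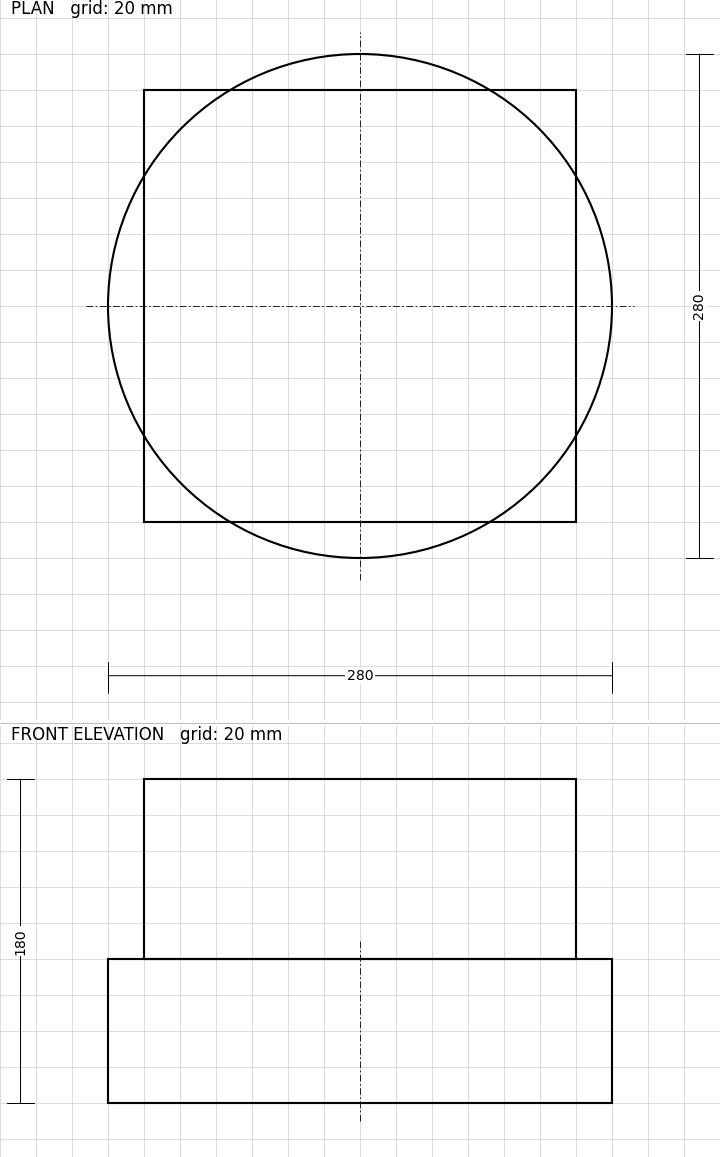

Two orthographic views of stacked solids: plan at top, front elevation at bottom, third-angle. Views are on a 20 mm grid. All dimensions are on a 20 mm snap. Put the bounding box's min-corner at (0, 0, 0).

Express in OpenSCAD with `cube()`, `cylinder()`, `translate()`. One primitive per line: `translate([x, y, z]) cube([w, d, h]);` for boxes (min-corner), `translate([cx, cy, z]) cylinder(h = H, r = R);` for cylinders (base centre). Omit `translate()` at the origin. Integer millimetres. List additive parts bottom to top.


translate([140, 140, 0]) cylinder(h = 80, r = 140);
translate([20, 20, 80]) cube([240, 240, 100]);
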